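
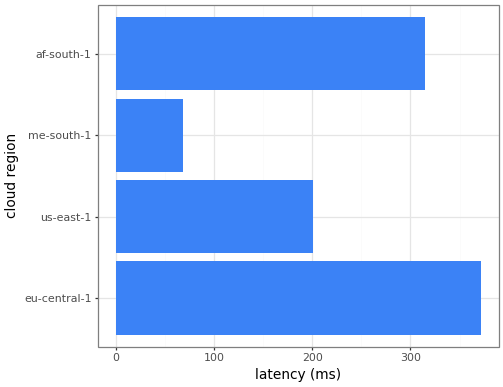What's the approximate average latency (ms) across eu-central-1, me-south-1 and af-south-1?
≈ 233

(350 + 50 + 300) / 3 ≈ 233.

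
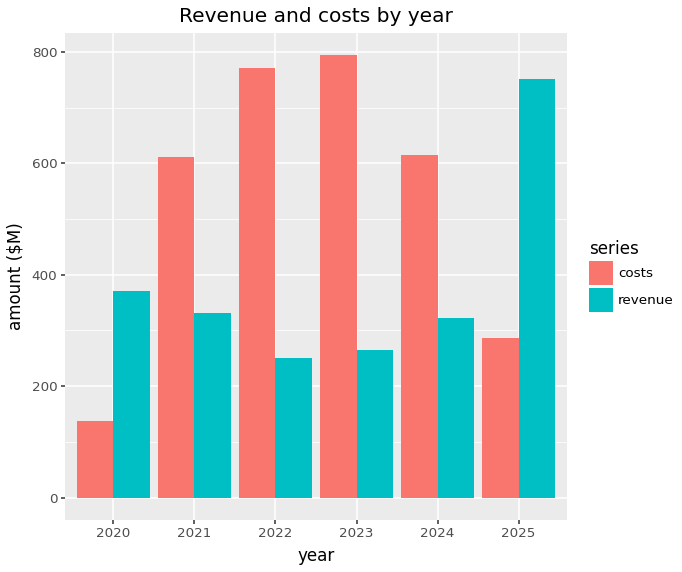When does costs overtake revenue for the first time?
2021

2020: costs ≈ 100 vs revenue ≈ 400 (not yet); 2021: costs ≈ 600 vs revenue ≈ 300 (first crossover).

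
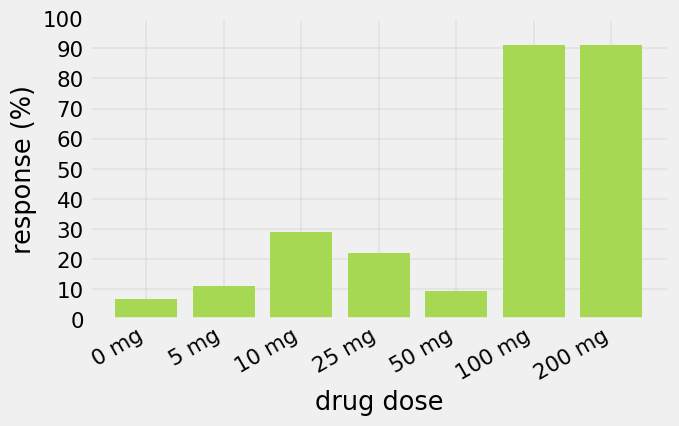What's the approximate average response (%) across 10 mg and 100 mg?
(30 + 90) / 2 ≈ 60.

≈ 60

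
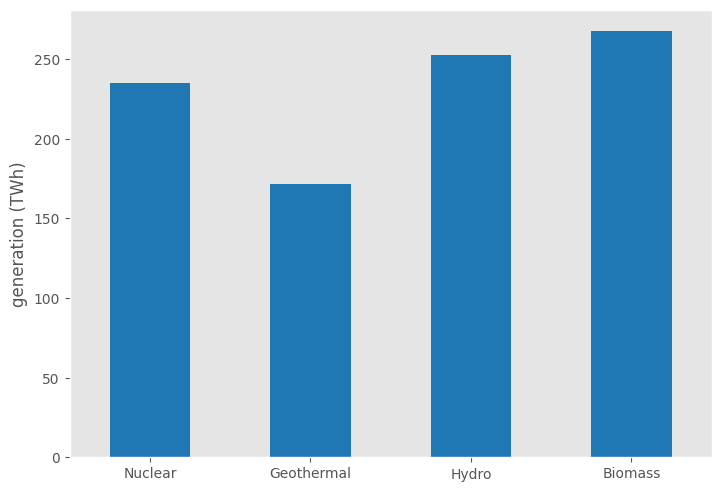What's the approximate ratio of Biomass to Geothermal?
Biomass ≈ 275, Geothermal ≈ 175; 275/175 ≈ 1.57.

≈ 1.57×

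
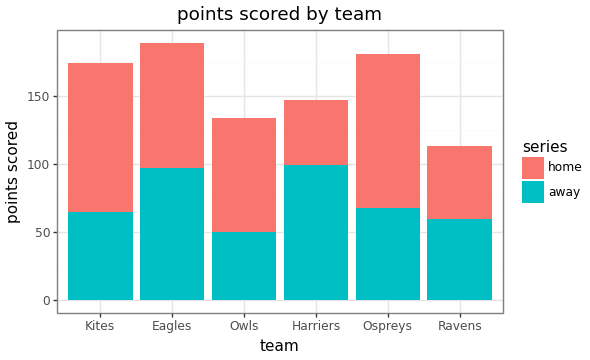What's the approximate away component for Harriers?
≈ 100

away top ≈ 100, bottom ≈ 0; segment ≈ 100.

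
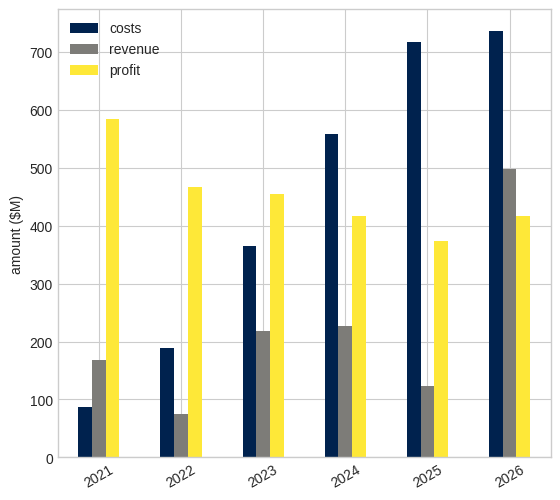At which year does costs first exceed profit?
2024

2023: costs ≈ 400 vs profit ≈ 500 (not yet); 2024: costs ≈ 600 vs profit ≈ 400 (first crossover).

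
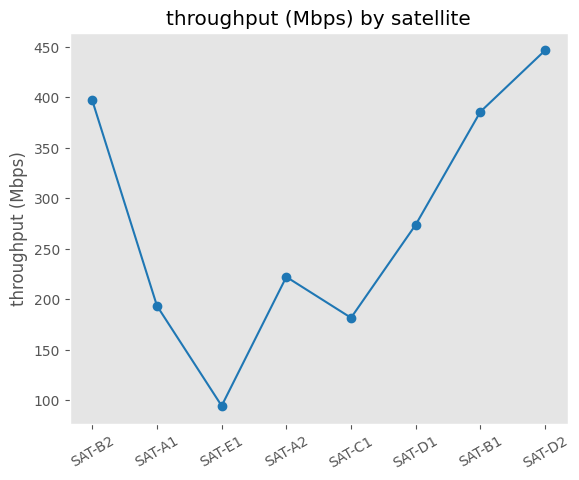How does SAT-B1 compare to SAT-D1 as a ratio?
SAT-B1 ≈ 400, SAT-D1 ≈ 250; 400/250 ≈ 1.6.

≈ 1.6×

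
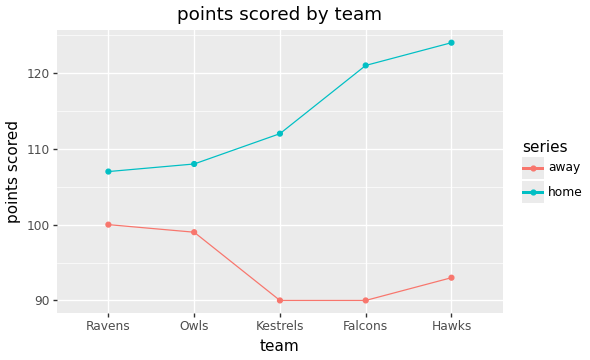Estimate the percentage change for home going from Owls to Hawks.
Owls ≈ 110, Hawks ≈ 125; (125 − 110) / 110 ≈ +13.6%.

≈ +13.6%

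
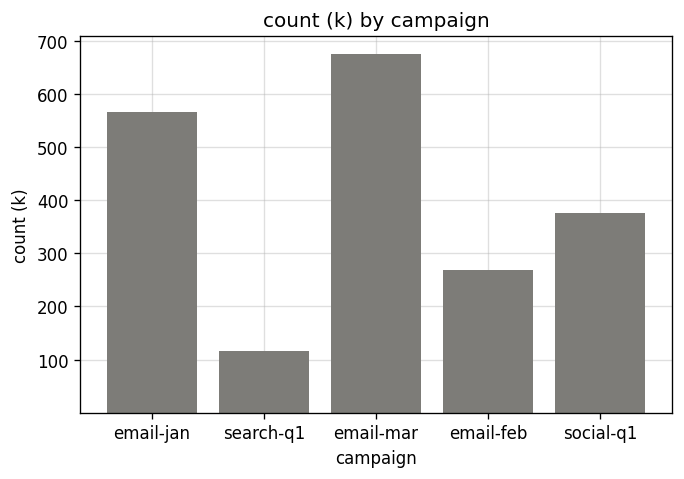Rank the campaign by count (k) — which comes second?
email-jan

Top 3: email-mar ≈ 700, email-jan ≈ 600, social-q1 ≈ 400.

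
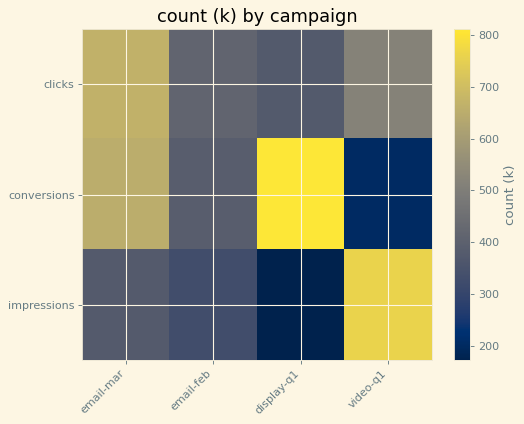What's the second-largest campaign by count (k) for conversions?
email-mar

Top 3 for conversions: display-q1 ≈ 800, email-mar ≈ 700, email-feb ≈ 400.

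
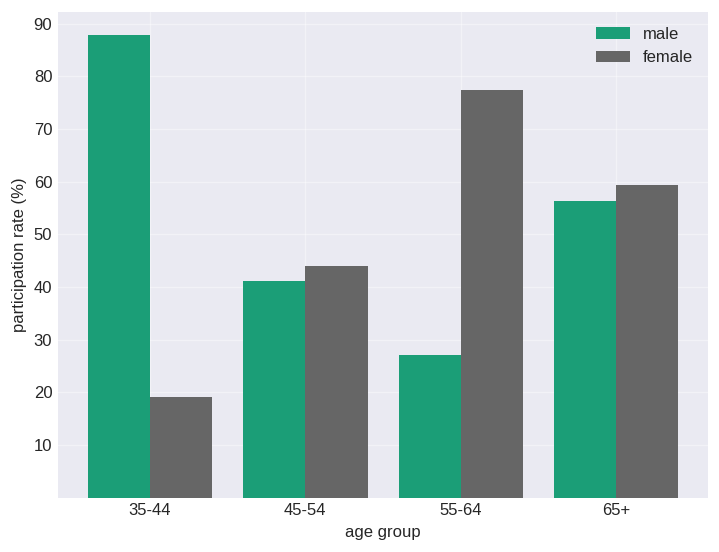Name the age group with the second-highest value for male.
Top 3 for male: 35-44 ≈ 90, 65+ ≈ 60, 45-54 ≈ 40.

65+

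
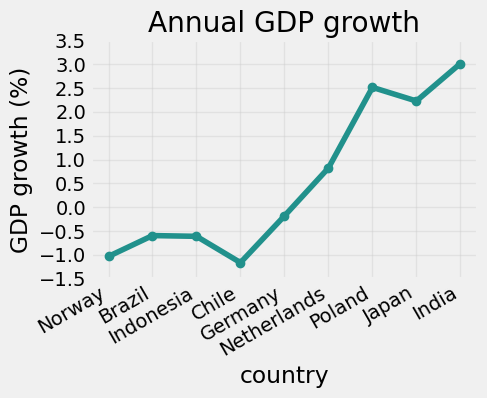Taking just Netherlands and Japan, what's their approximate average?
≈ 1.5

(1.0 + 2.0) / 2 ≈ 1.5.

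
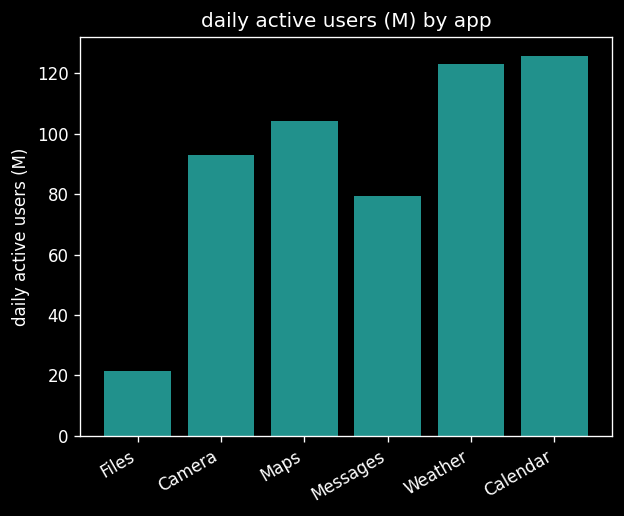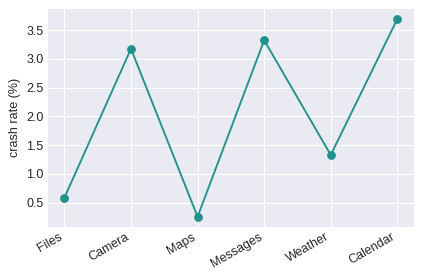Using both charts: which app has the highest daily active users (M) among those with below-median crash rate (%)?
Weather

Chart 2 median crash rate (%) ≈ 2.5; below-median apps: Files, Maps, Weather. Among those, Weather has the highest daily active users (M) (≈ 120).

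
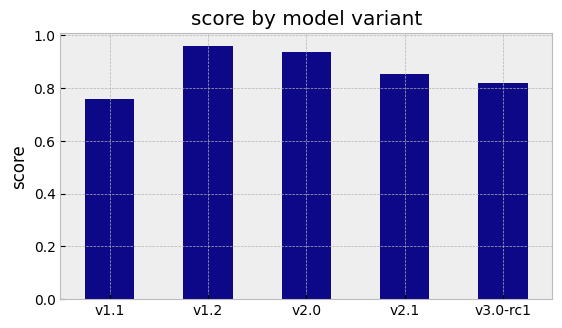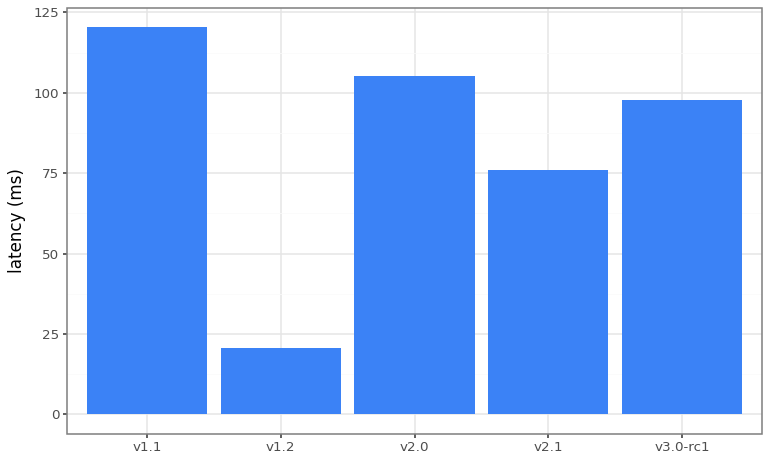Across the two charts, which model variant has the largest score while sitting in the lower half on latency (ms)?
v1.2

Chart 2 median latency (ms) ≈ 100; below-median model variants: v1.2, v2.1. Among those, v1.2 has the highest score (≈ 1).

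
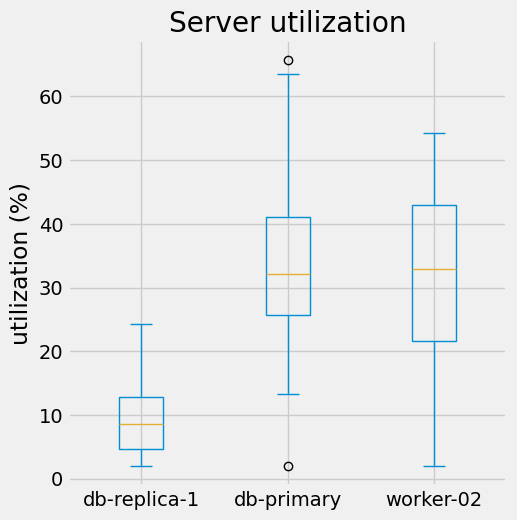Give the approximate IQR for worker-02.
≈ 25

Q3 ≈ 45, Q1 ≈ 20; IQR ≈ 25.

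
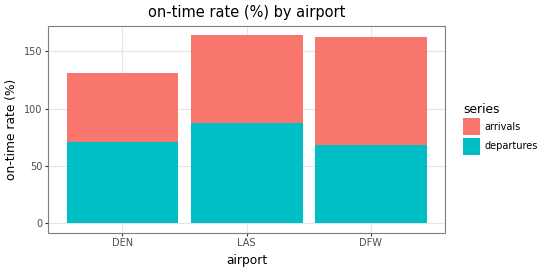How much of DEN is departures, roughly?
≈ 80

departures top ≈ 80, bottom ≈ 0; segment ≈ 80.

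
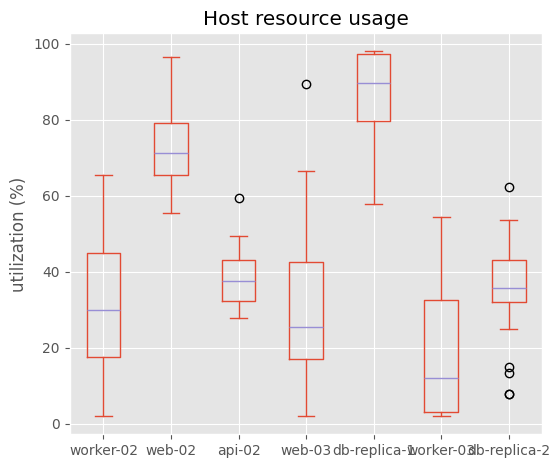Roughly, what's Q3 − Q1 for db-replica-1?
Q3 ≈ 100, Q1 ≈ 80; IQR ≈ 20.

≈ 20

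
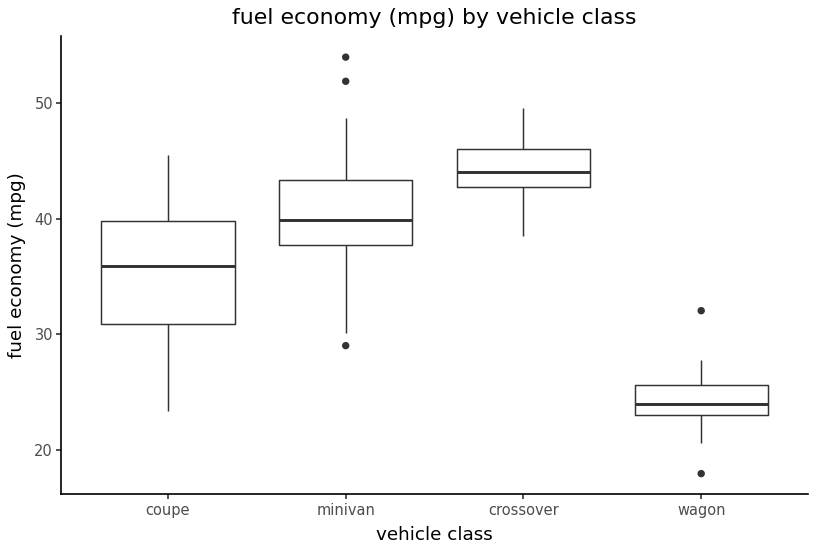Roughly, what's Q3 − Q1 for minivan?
≈ 6

Q3 ≈ 44, Q1 ≈ 38; IQR ≈ 6.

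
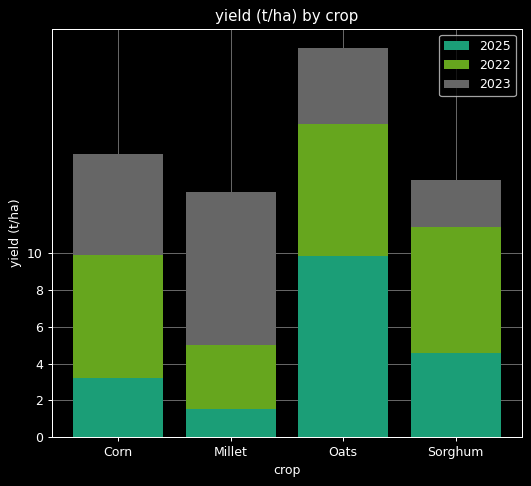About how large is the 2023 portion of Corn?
2023 top ≈ 16, bottom ≈ 10; segment ≈ 6.

≈ 6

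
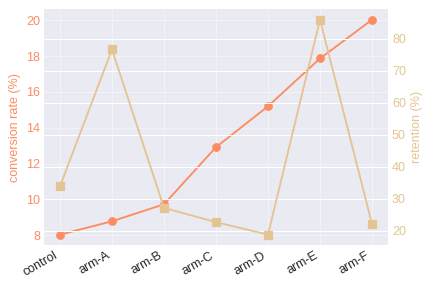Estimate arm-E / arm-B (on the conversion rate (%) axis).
≈ 1.8×

arm-E ≈ 18, arm-B ≈ 10; 18/10 ≈ 1.8.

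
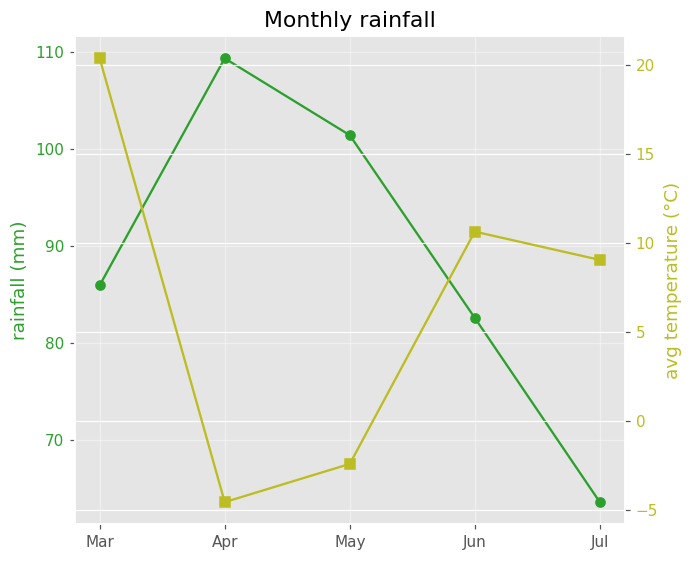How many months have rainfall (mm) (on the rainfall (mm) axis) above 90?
2

Above 90: Apr, May.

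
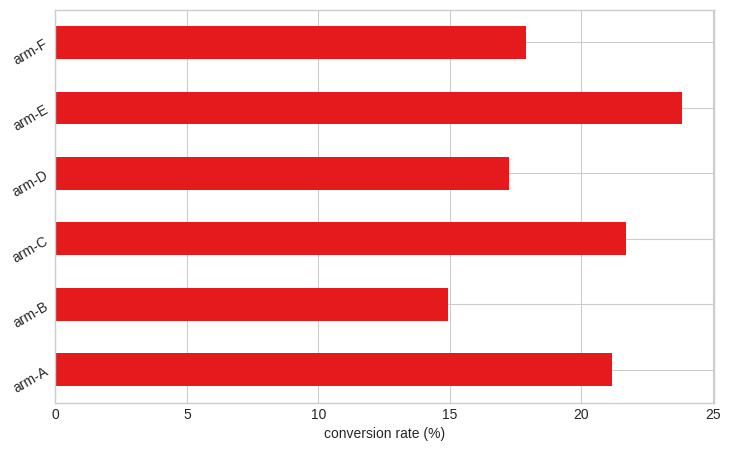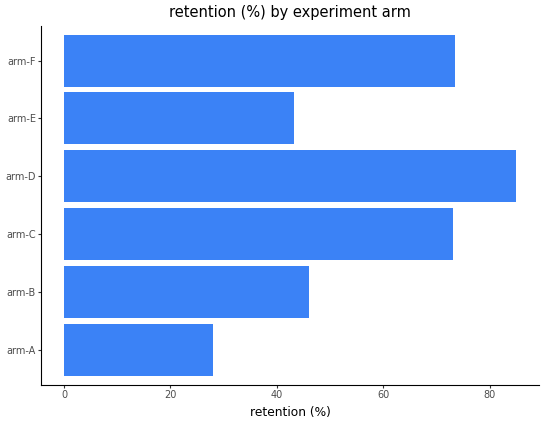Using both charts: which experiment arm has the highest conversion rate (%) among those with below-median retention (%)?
arm-E

Chart 2 median retention (%) ≈ 60; below-median experiment arms: arm-A, arm-B, arm-E. Among those, arm-E has the highest conversion rate (%) (≈ 25).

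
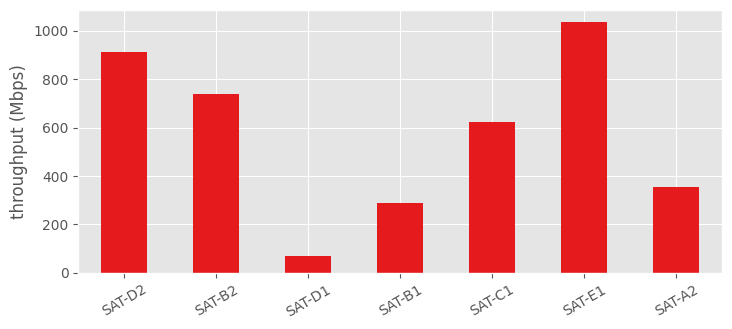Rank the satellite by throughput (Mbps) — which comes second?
SAT-D2

Top 3: SAT-E1 ≈ 1000, SAT-D2 ≈ 900, SAT-B2 ≈ 700.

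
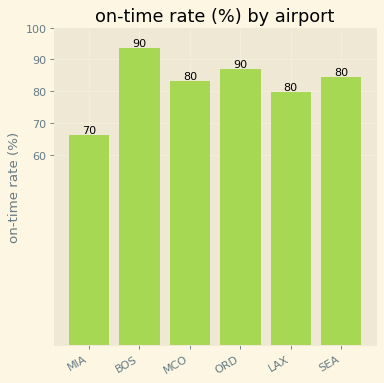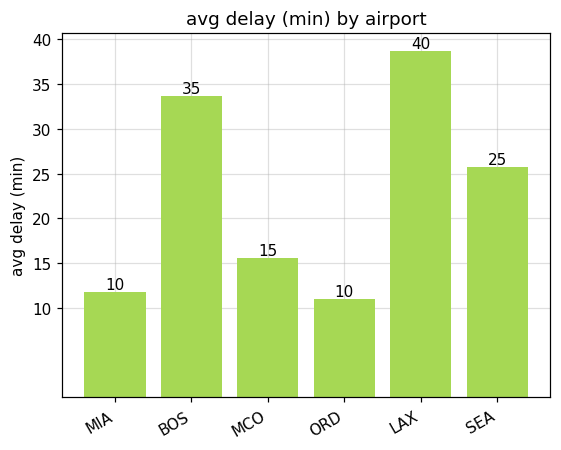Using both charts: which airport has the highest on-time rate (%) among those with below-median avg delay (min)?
Chart 2 median avg delay (min) ≈ 20; below-median airports: MIA, MCO, ORD. Among those, ORD has the highest on-time rate (%) (≈ 90).

ORD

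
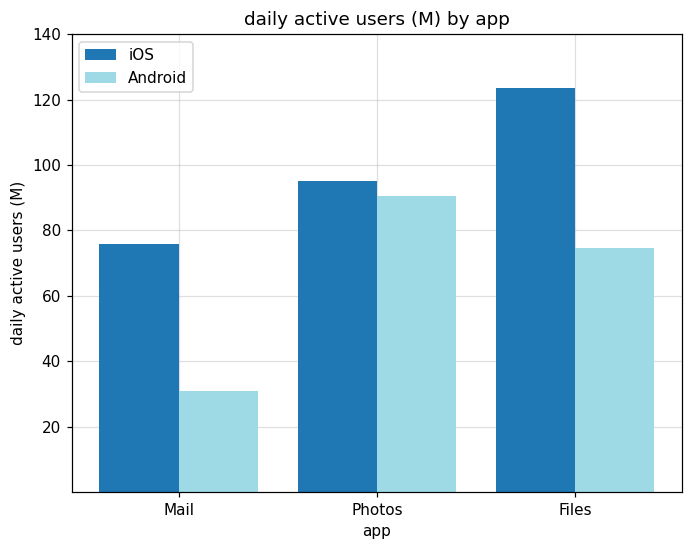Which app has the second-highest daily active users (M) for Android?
Files

Top 3 for Android: Photos ≈ 100, Files ≈ 80, Mail ≈ 40.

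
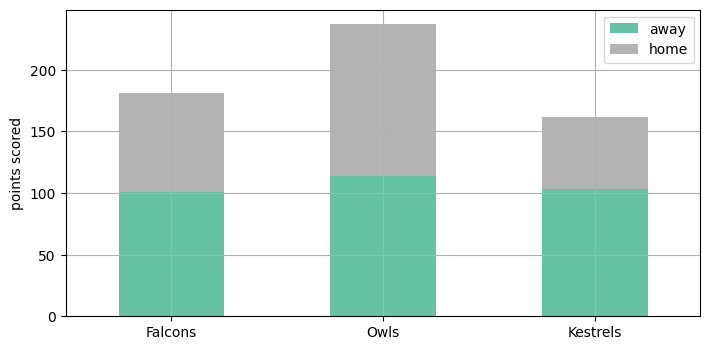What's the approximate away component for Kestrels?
≈ 100

away top ≈ 100, bottom ≈ 0; segment ≈ 100.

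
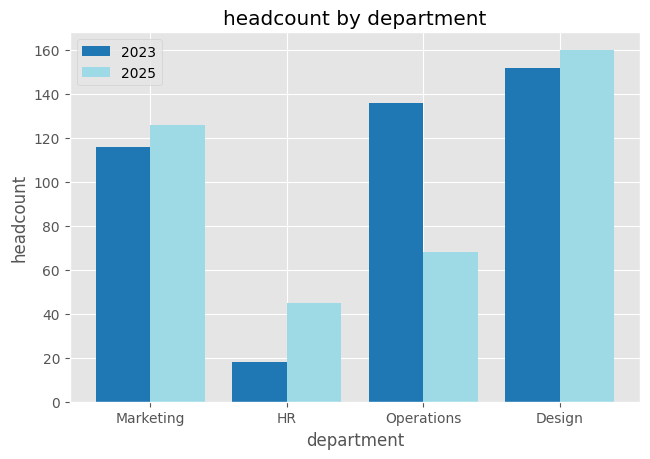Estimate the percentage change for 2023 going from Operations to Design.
≈ +14.3%

Operations ≈ 140, Design ≈ 160; (160 − 140) / 140 ≈ +14.3%.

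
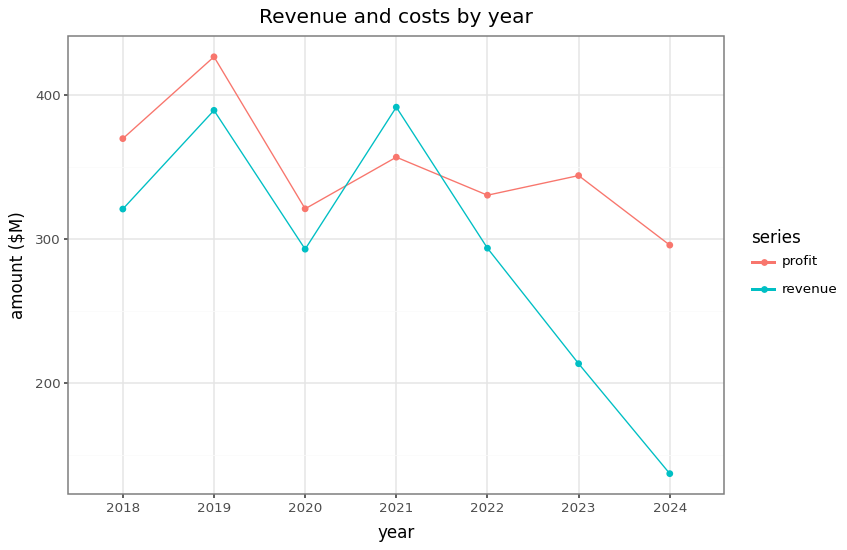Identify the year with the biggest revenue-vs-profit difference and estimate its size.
2024: revenue ≈ 125, profit ≈ 300 → gap ≈ 175. Next-largest (2023) is only ≈ 125.

2024, ≈ 175 $M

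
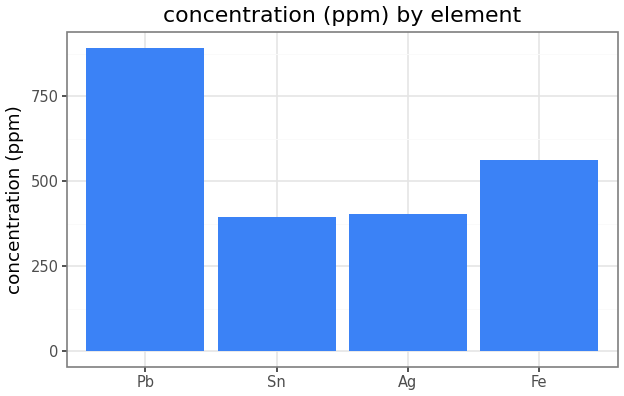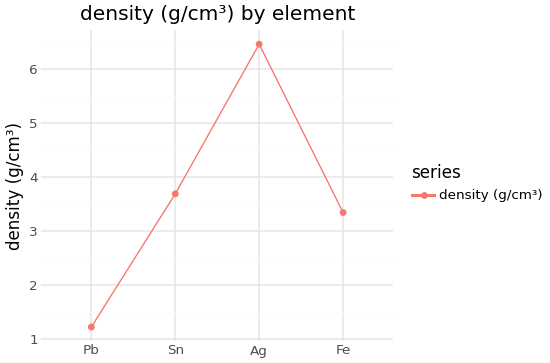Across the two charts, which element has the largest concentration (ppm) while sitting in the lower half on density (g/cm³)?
Chart 2 median density (g/cm³) ≈ 4; below-median elements: Pb, Fe. Among those, Pb has the highest concentration (ppm) (≈ 900).

Pb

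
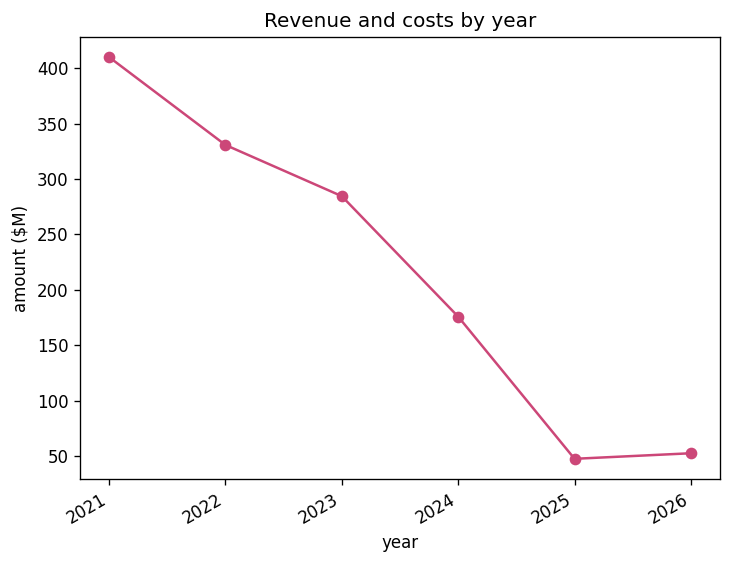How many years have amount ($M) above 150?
4

Above 150: 2021, 2022, 2023, 2024.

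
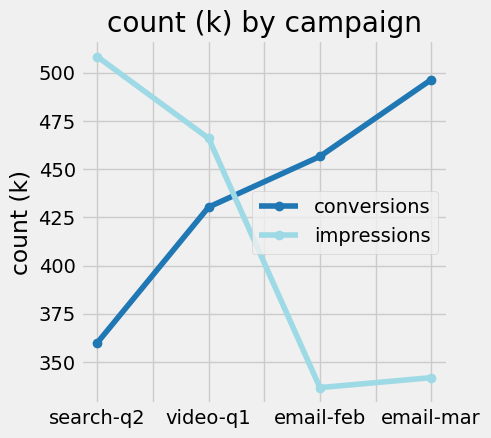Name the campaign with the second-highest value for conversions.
email-feb

Top 3 for conversions: email-mar ≈ 500, email-feb ≈ 460, video-q1 ≈ 440.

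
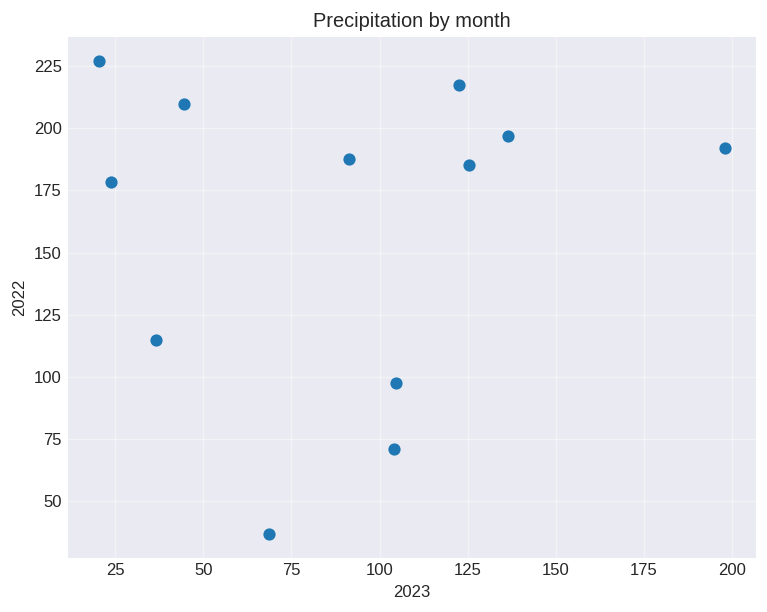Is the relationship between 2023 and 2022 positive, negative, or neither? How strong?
no clear correlation

Points are roughly uncorrelated; weak (|r| ≈ 0.1).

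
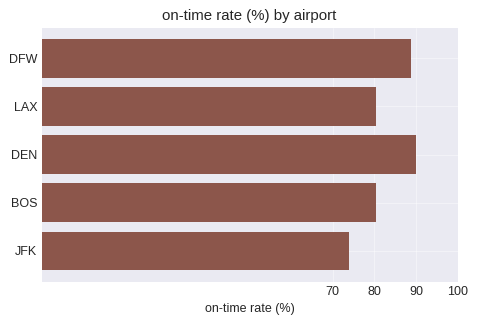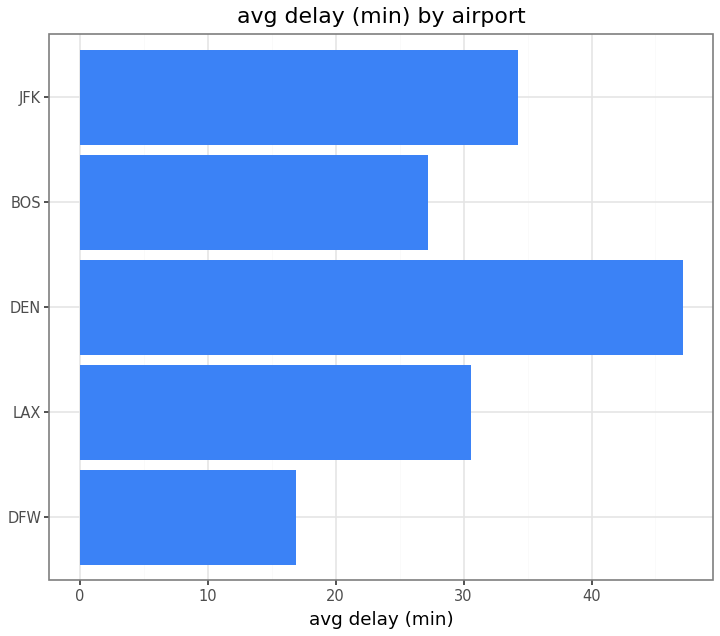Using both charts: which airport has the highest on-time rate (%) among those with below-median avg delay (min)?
Chart 2 median avg delay (min) ≈ 30; below-median airports: DFW, BOS. Among those, DFW has the highest on-time rate (%) (≈ 90).

DFW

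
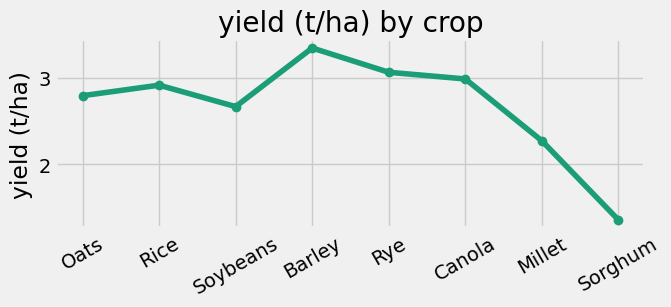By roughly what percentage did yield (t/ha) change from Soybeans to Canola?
≈ +15.4%

Soybeans ≈ 2.6, Canola ≈ 3.0; (3.0 − 2.6) / 2.6 ≈ +15.4%.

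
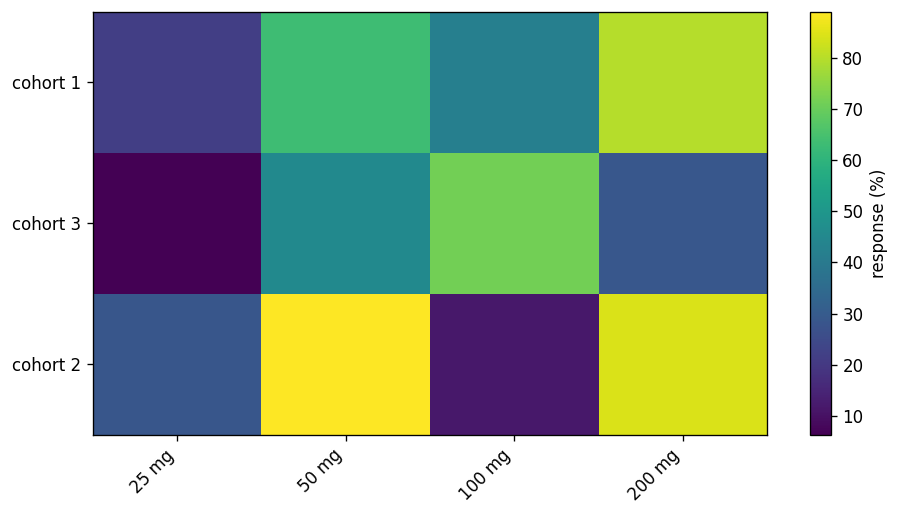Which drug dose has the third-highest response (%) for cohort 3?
Top 4 for cohort 3: 100 mg ≈ 70, 50 mg ≈ 50, 200 mg ≈ 30, 25 mg ≈ 10.

200 mg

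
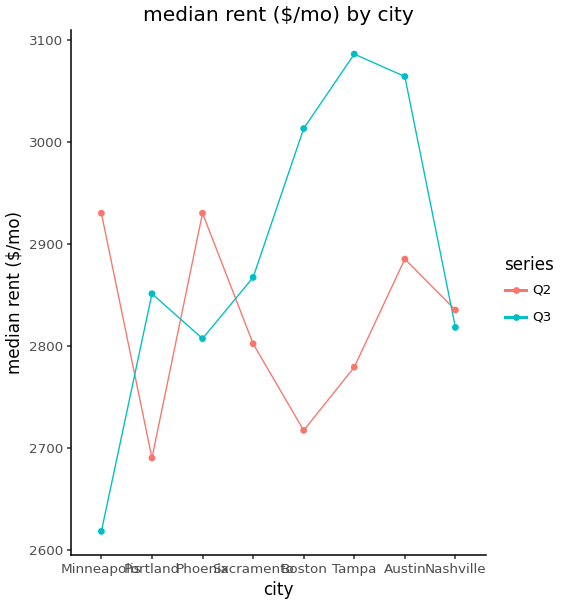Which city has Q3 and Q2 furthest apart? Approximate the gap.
Minneapolis, ≈ 350 $/mo

Minneapolis: Q3 ≈ 2600, Q2 ≈ 2950 → gap ≈ 350. Next-largest (Tampa) is only ≈ 300.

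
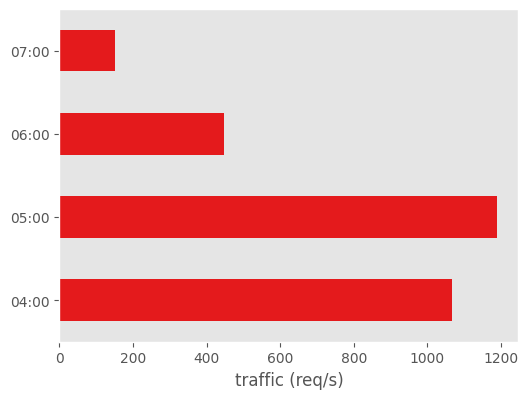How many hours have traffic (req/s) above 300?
Above 300: 04:00, 05:00, 06:00.

3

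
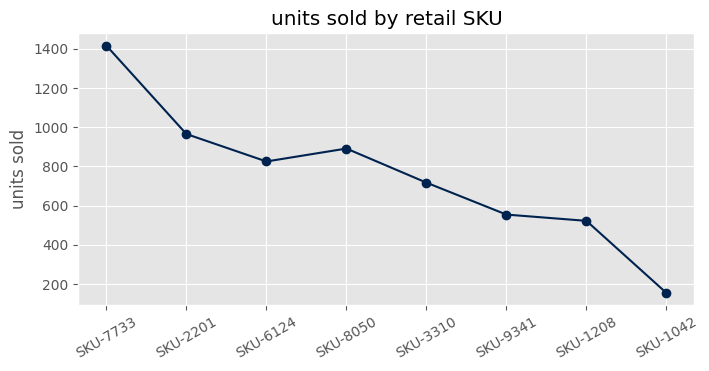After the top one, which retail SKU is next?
Top 3: SKU-7733 ≈ 1400, SKU-2201 ≈ 1000, SKU-8050 ≈ 800.

SKU-2201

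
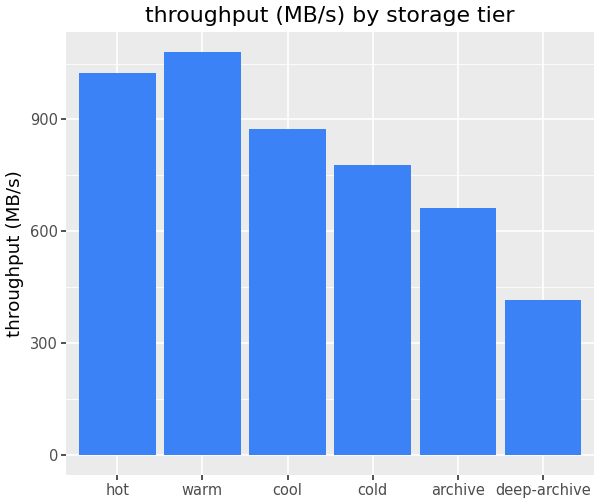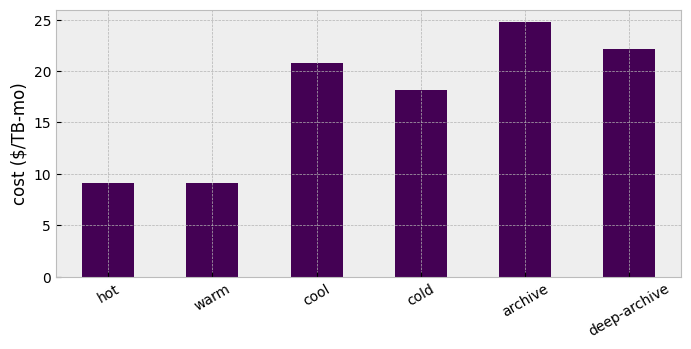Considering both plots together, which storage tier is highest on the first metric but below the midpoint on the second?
warm

Chart 2 median cost ($/TB-mo) ≈ 20; below-median storage tiers: hot, warm, cold. Among those, warm has the highest throughput (MB/s) (≈ 1100).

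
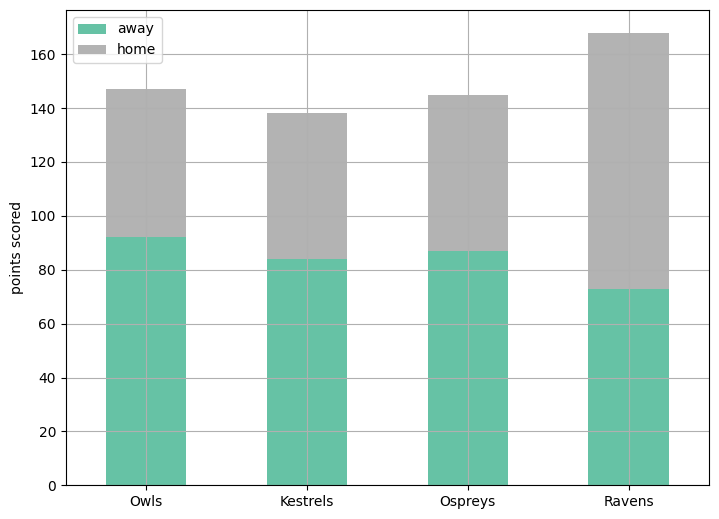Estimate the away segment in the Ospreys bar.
≈ 80

away top ≈ 80, bottom ≈ 0; segment ≈ 80.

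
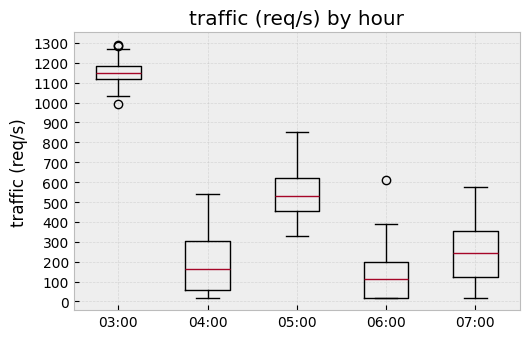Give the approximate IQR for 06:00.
Q3 ≈ 200, Q1 ≈ 0; IQR ≈ 200.

≈ 200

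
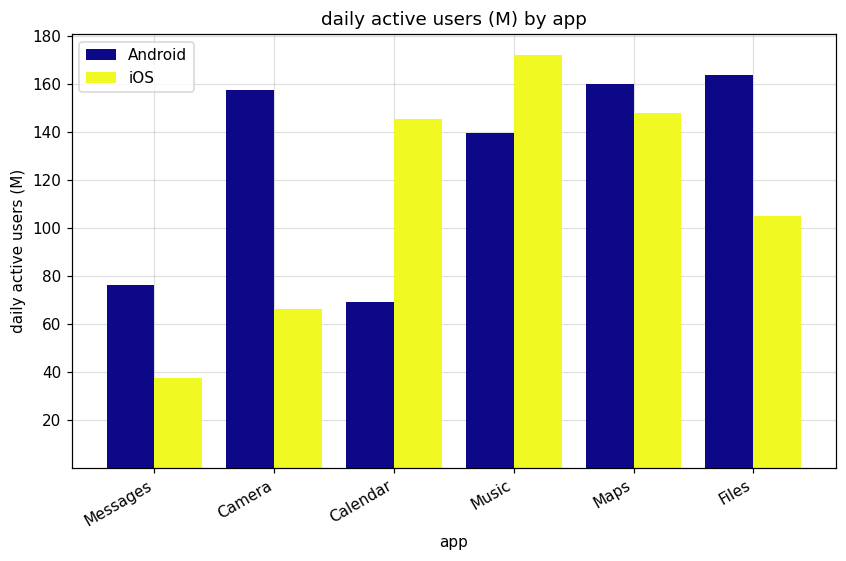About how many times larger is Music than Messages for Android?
Music ≈ 140, Messages ≈ 80; 140/80 ≈ 1.75.

≈ 1.75×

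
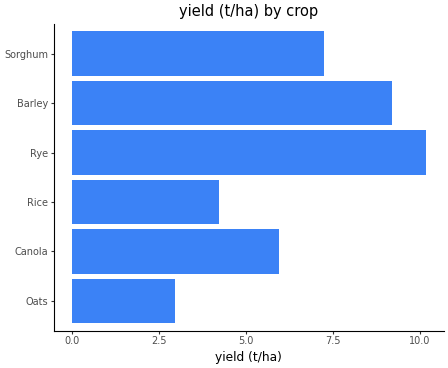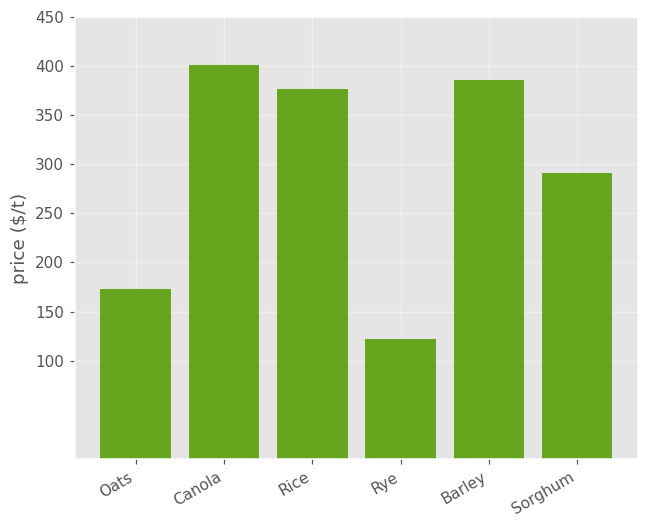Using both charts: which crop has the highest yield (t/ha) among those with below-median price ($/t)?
Chart 2 median price ($/t) ≈ 350; below-median crops: Oats, Rye, Sorghum. Among those, Rye has the highest yield (t/ha) (≈ 10).

Rye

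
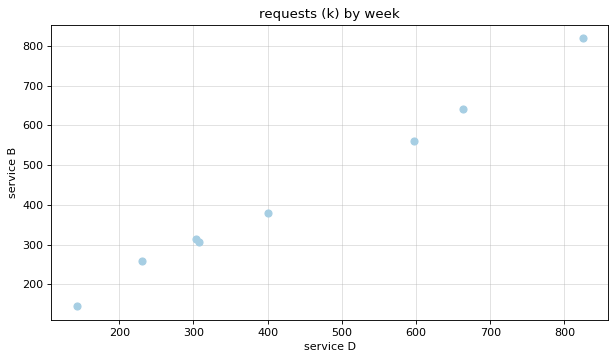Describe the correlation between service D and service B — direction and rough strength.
Points are positively correlated; strong (|r| ≈ 1.0).

positive, strong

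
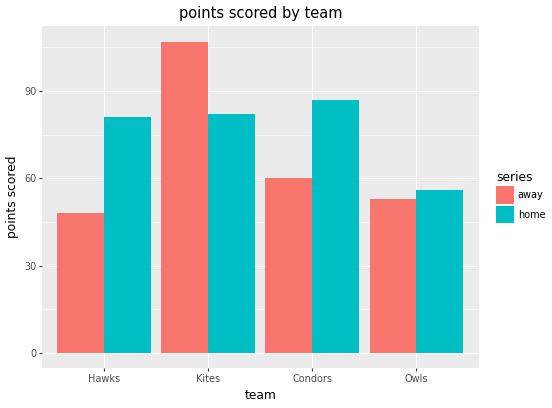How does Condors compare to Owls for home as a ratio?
Condors ≈ 90, Owls ≈ 60; 90/60 ≈ 1.5.

≈ 1.5×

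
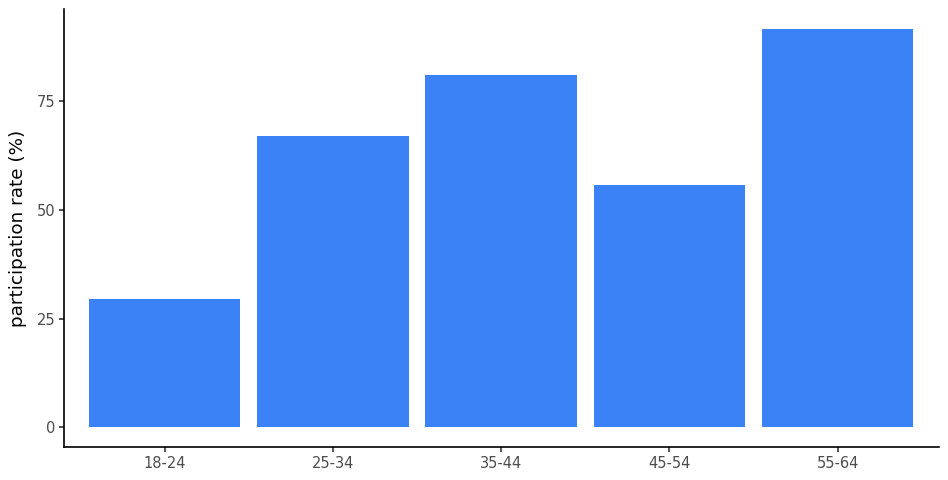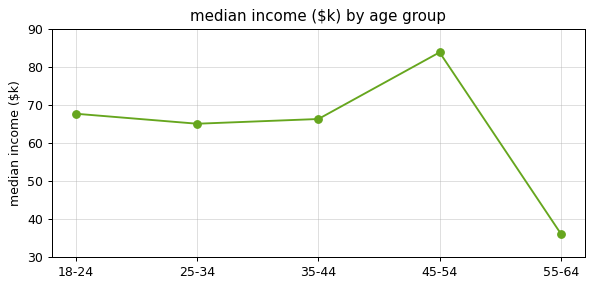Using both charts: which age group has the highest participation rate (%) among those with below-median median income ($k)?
55-64

Chart 2 median median income ($k) ≈ 70; below-median age groups: 25-34, 55-64. Among those, 55-64 has the highest participation rate (%) (≈ 90).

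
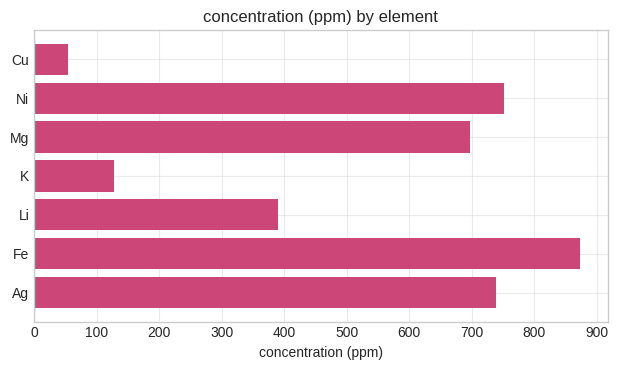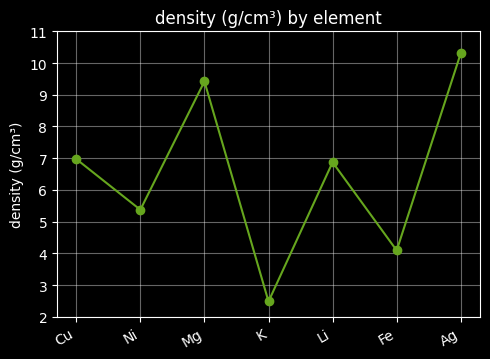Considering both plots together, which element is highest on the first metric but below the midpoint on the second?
Chart 2 median density (g/cm³) ≈ 7; below-median elements: Ni, K, Fe. Among those, Fe has the highest concentration (ppm) (≈ 900).

Fe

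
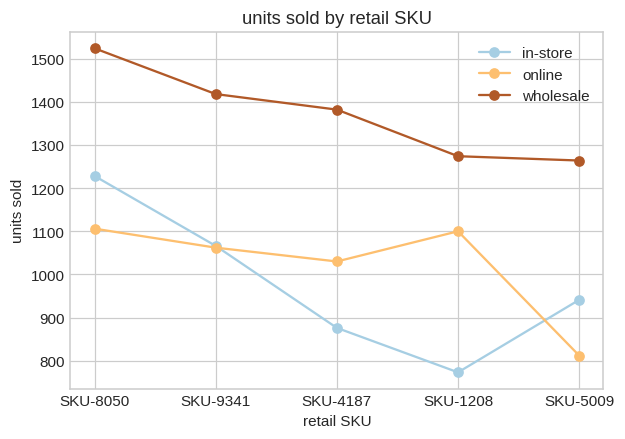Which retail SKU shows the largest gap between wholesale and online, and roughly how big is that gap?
SKU-5009, ≈ 500

SKU-5009: wholesale ≈ 1300, online ≈ 800 → gap ≈ 500. Next-largest (SKU-8050) is only ≈ 400.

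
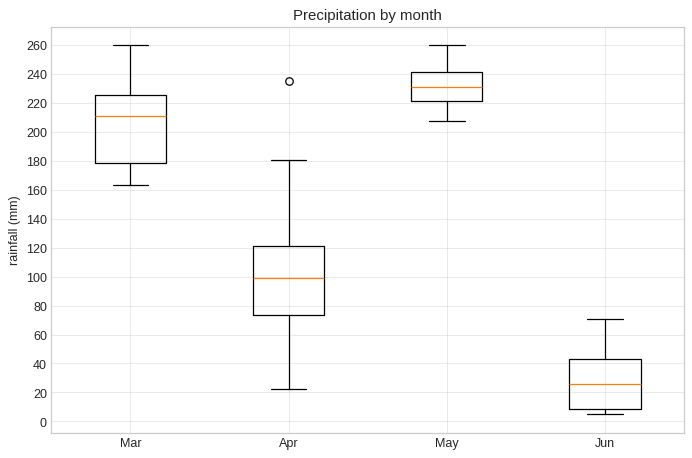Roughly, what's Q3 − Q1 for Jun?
Q3 ≈ 40, Q1 ≈ 0; IQR ≈ 40.

≈ 40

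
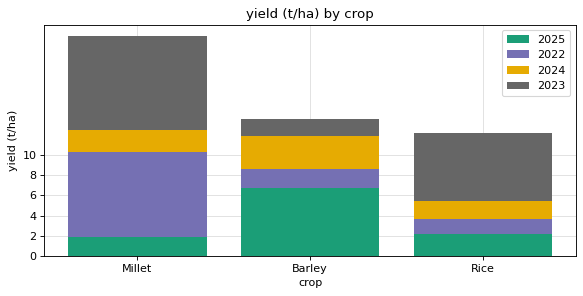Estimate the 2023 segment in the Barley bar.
≈ 2

2023 top ≈ 14, bottom ≈ 12; segment ≈ 2.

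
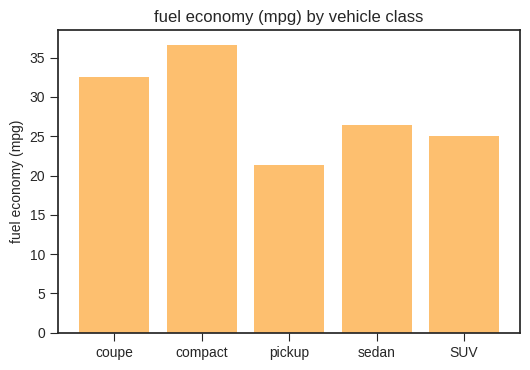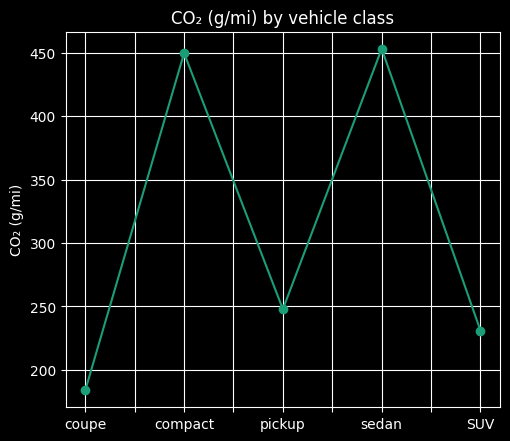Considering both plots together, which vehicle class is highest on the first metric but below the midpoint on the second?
Chart 2 median CO₂ (g/mi) ≈ 250; below-median vehicle classes: coupe, SUV. Among those, coupe has the highest fuel economy (mpg) (≈ 35).

coupe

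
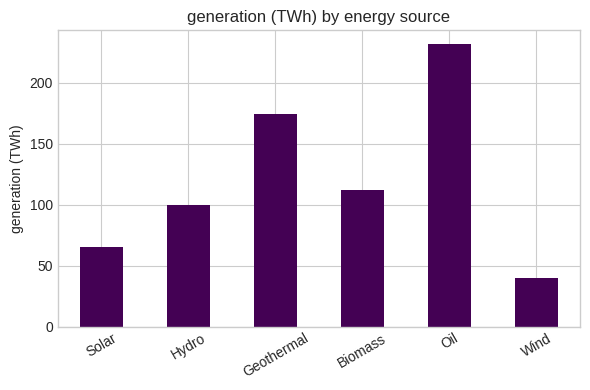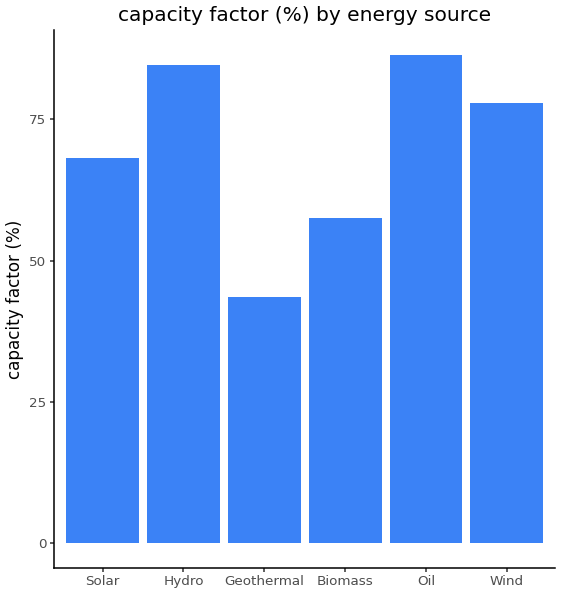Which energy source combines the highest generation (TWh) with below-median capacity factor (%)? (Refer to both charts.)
Chart 2 median capacity factor (%) ≈ 70; below-median energy sources: Solar, Geothermal, Biomass. Among those, Geothermal has the highest generation (TWh) (≈ 175).

Geothermal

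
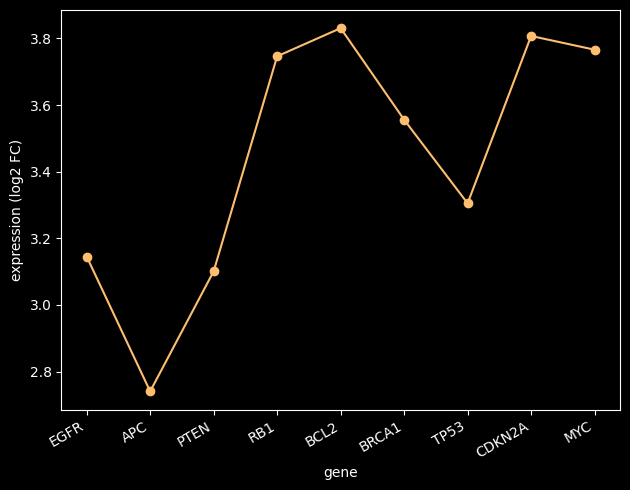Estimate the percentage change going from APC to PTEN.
APC ≈ 2.7, PTEN ≈ 3.1; (3.1 − 2.7) / 2.7 ≈ +14.8%.

≈ +14.8%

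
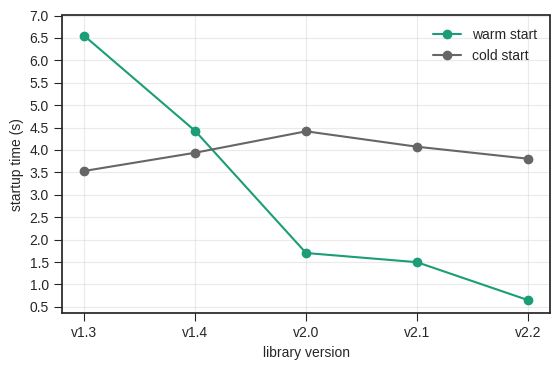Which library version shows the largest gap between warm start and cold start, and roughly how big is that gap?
v2.2: warm start ≈ 0.5, cold start ≈ 4.0 → gap ≈ 3.5. Next-largest (v1.3) is only ≈ 3.0.

v2.2, ≈ 3.5 s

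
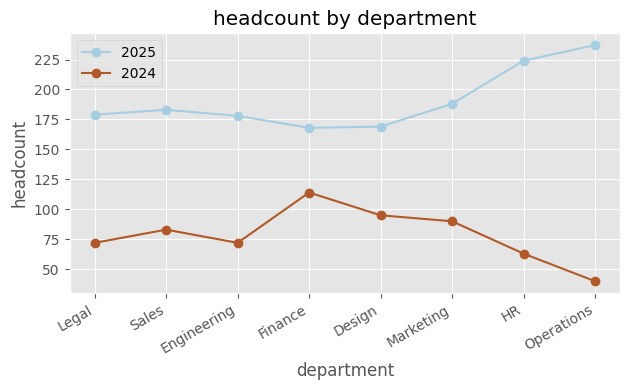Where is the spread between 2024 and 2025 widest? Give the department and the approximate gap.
Operations, ≈ 200

Operations: 2024 ≈ 40, 2025 ≈ 240 → gap ≈ 200. Next-largest (HR) is only ≈ 160.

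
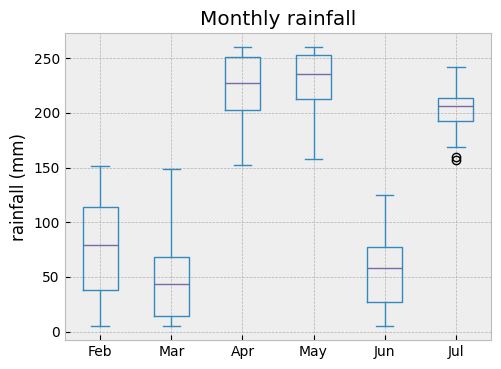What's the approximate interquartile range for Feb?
≈ 80

Q3 ≈ 120, Q1 ≈ 40; IQR ≈ 80.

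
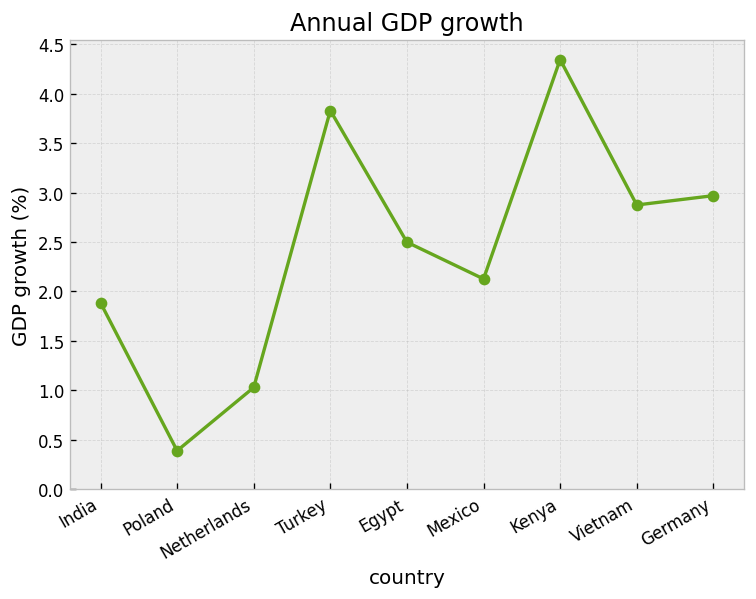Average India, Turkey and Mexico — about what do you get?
(2.0 + 4.0 + 2.0) / 3 ≈ 2.67.

≈ 2.67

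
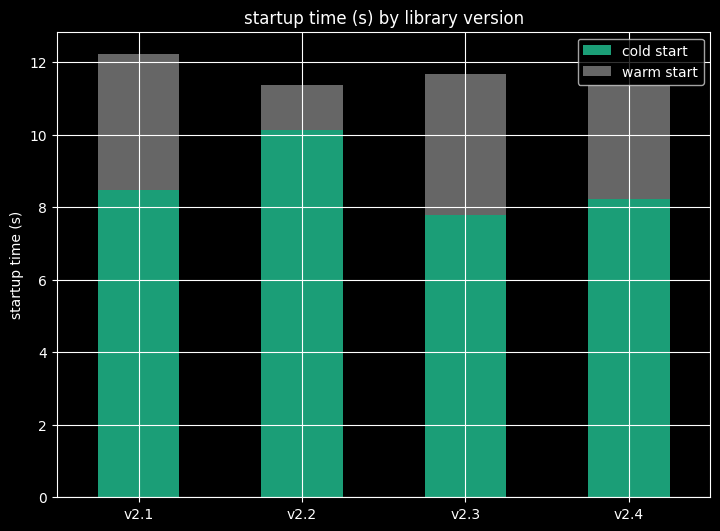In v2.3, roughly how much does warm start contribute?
≈ 4

warm start top ≈ 12, bottom ≈ 8; segment ≈ 4.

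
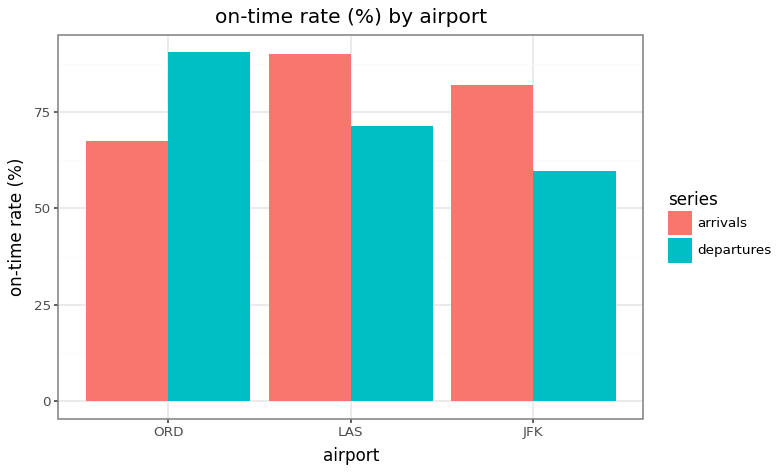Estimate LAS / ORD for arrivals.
≈ 1.29×

LAS ≈ 90, ORD ≈ 70; 90/70 ≈ 1.29.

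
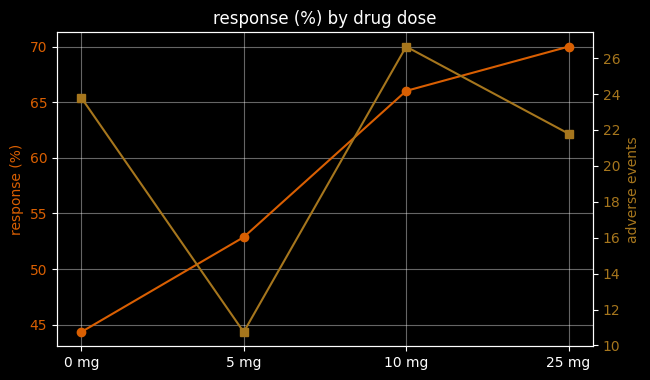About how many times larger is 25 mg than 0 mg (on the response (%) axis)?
≈ 1.56×

25 mg ≈ 70, 0 mg ≈ 45; 70/45 ≈ 1.56.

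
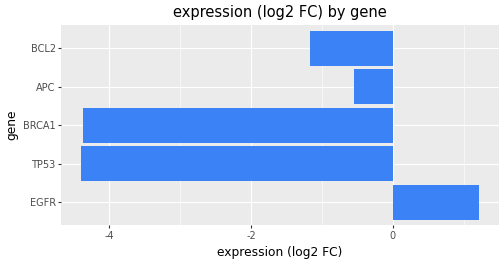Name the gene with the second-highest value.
Top 3: EGFR ≈ 1.0, APC ≈ -0.5, BCL2 ≈ -1.0.

APC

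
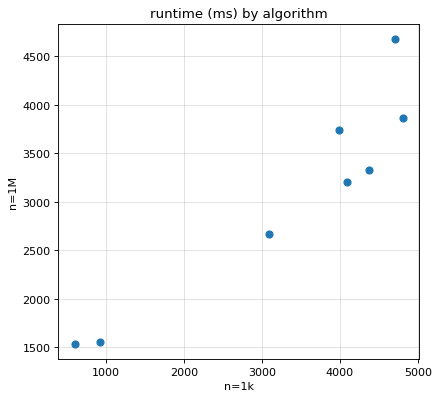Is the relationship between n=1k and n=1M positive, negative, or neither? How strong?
positive, strong

Points are positively correlated; strong (|r| ≈ 0.9).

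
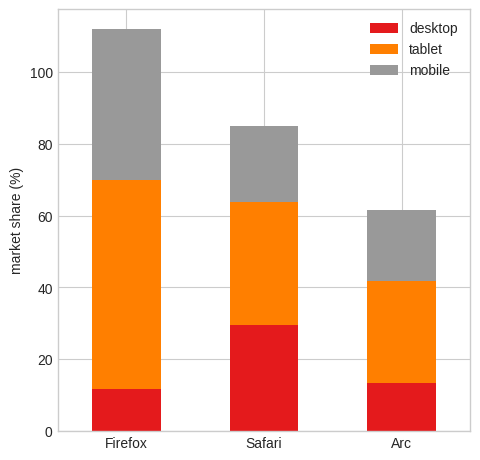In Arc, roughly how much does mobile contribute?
mobile top ≈ 60, bottom ≈ 40; segment ≈ 20.

≈ 20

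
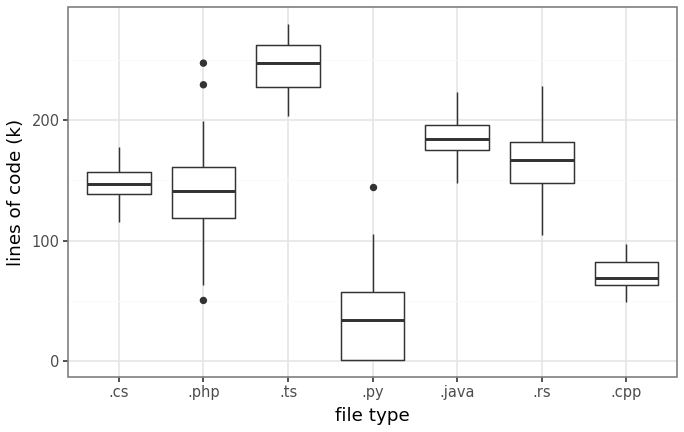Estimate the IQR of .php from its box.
Q3 ≈ 160, Q1 ≈ 120; IQR ≈ 40.

≈ 40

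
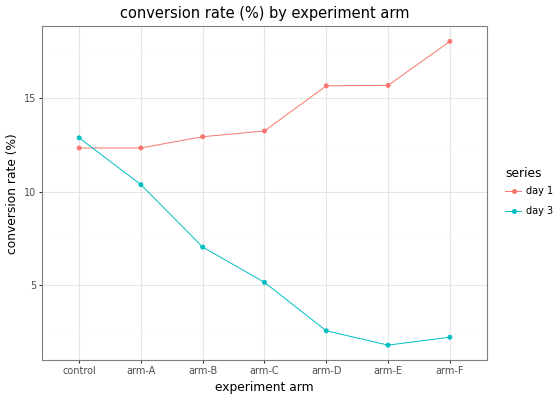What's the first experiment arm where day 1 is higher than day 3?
arm-A

control: day 1 ≈ 12 vs day 3 ≈ 12 (not yet); arm-A: day 1 ≈ 12 vs day 3 ≈ 10 (first crossover).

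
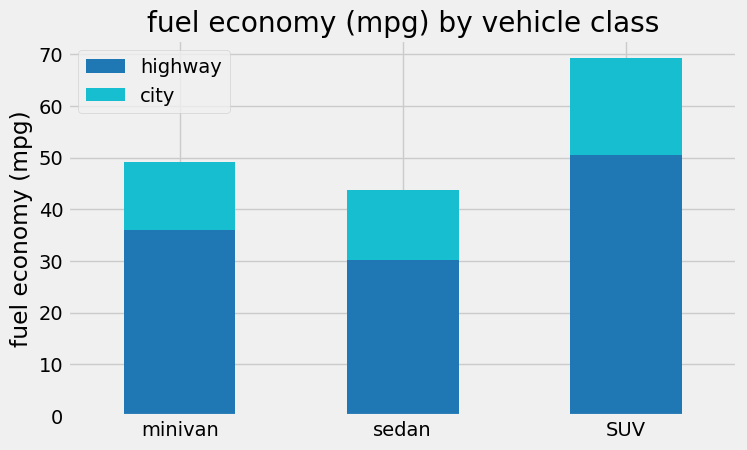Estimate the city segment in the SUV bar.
city top ≈ 70, bottom ≈ 50; segment ≈ 20.

≈ 20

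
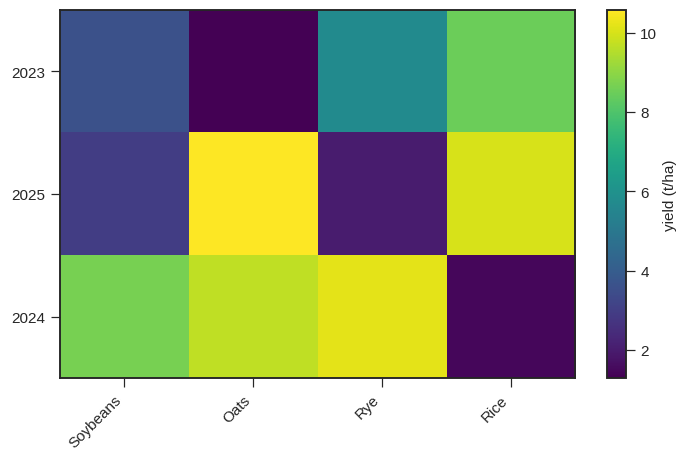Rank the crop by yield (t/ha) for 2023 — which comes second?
Top 3 for 2023: Rice ≈ 8, Rye ≈ 6, Soybeans ≈ 4.

Rye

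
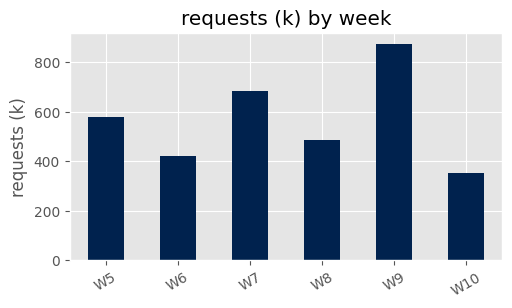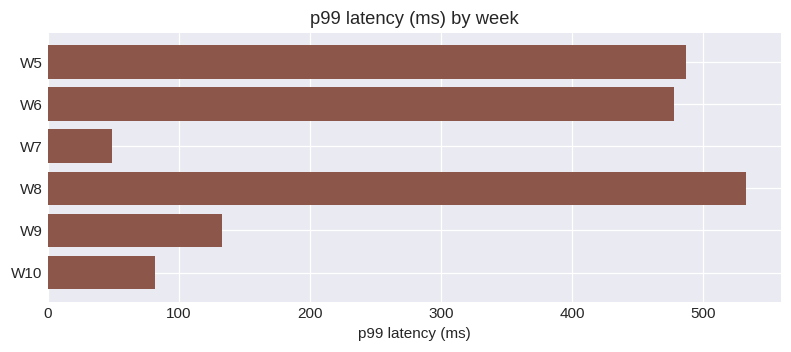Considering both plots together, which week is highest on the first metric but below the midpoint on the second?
W9

Chart 2 median p99 latency (ms) ≈ 300; below-median weeks: W7, W9, W10. Among those, W9 has the highest requests (k) (≈ 900).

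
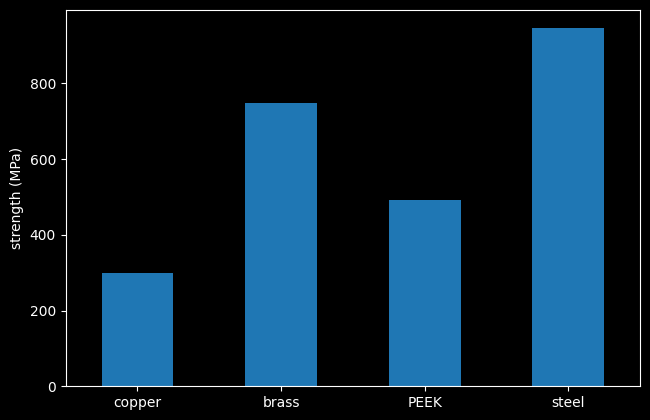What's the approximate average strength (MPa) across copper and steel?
(300 + 900) / 2 ≈ 600.

≈ 600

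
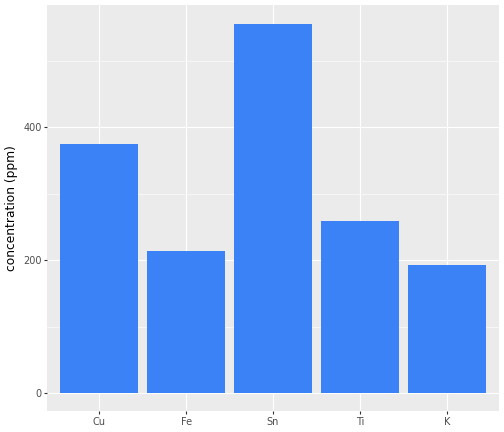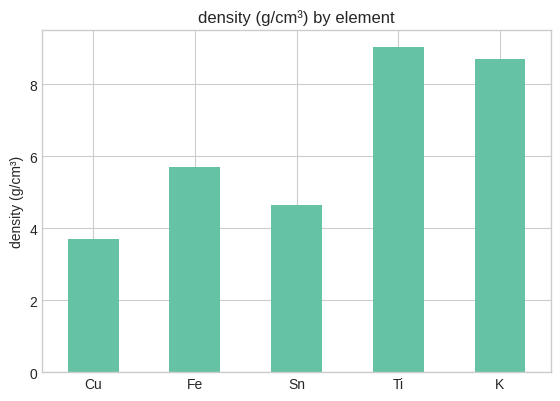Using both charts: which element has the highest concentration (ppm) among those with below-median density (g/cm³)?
Sn

Chart 2 median density (g/cm³) ≈ 6; below-median elements: Cu, Sn. Among those, Sn has the highest concentration (ppm) (≈ 600).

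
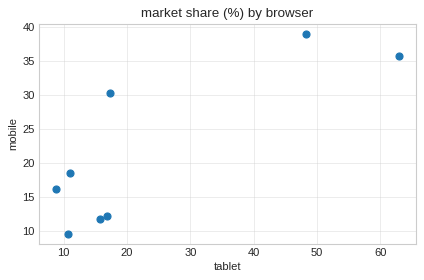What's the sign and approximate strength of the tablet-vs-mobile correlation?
positive, strong

Points are positively correlated; strong (|r| ≈ 0.8).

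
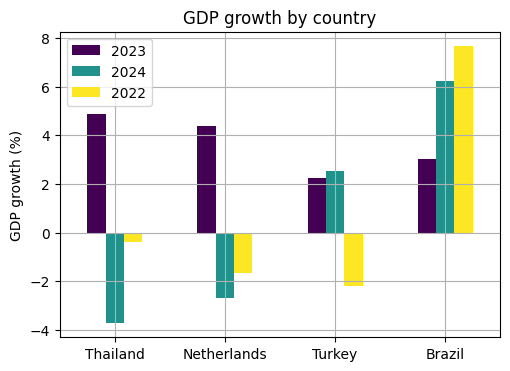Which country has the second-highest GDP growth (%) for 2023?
Netherlands

Top 3 for 2023: Thailand ≈ 5, Netherlands ≈ 4, Brazil ≈ 3.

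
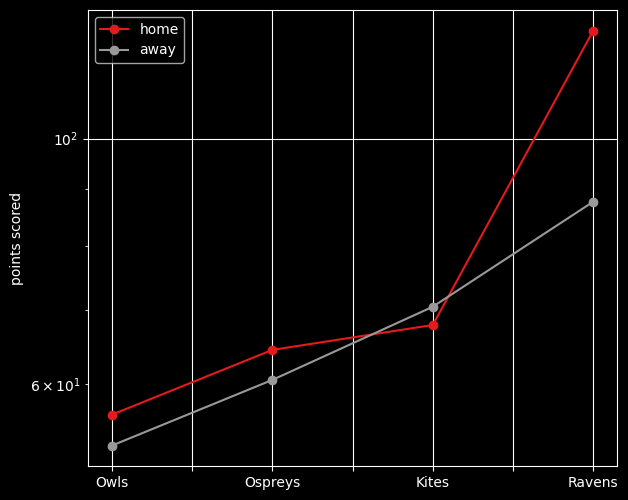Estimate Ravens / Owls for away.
≈ 1.8×

Ravens ≈ 90, Owls ≈ 50; 90/50 ≈ 1.8.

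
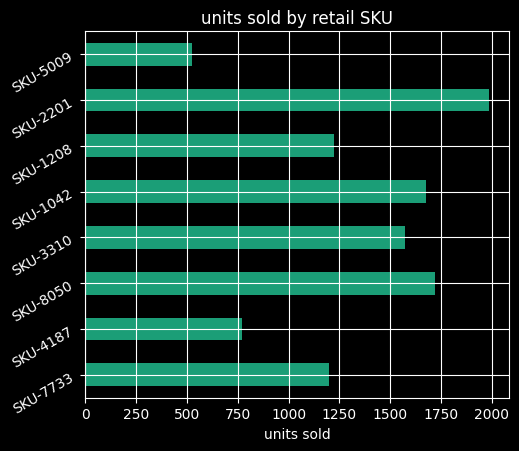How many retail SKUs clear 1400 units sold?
Above 1400: SKU-8050, SKU-3310, SKU-1042, SKU-2201.

4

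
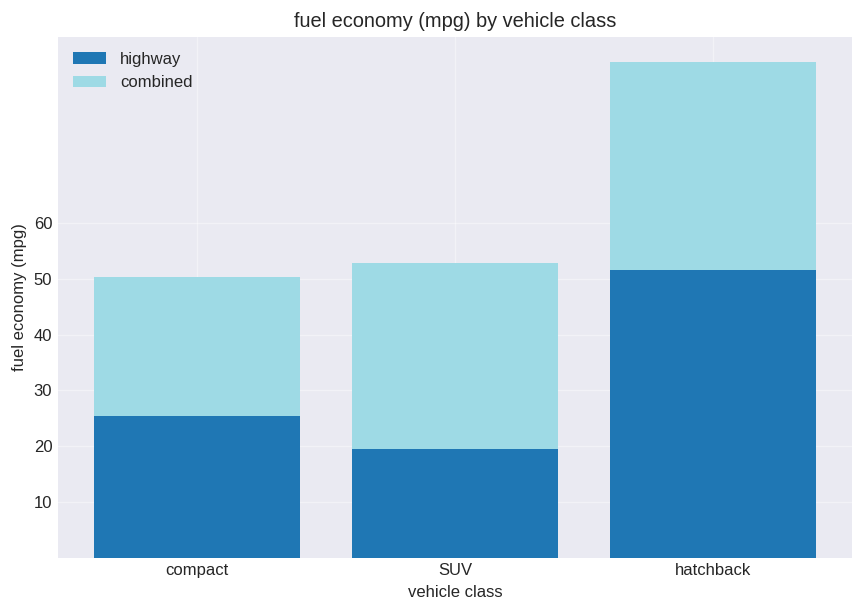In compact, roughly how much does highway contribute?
≈ 30

highway top ≈ 30, bottom ≈ 0; segment ≈ 30.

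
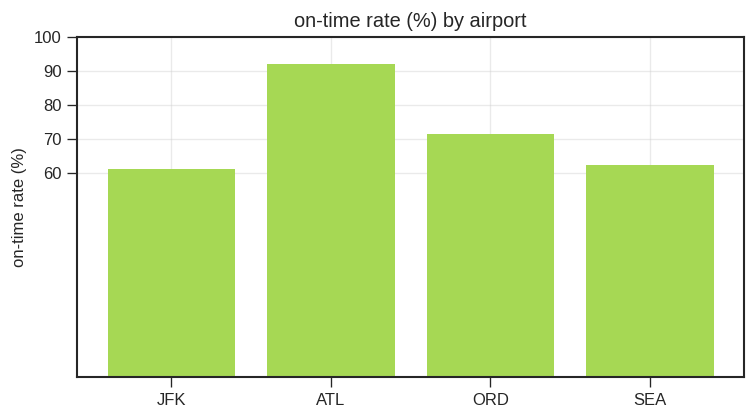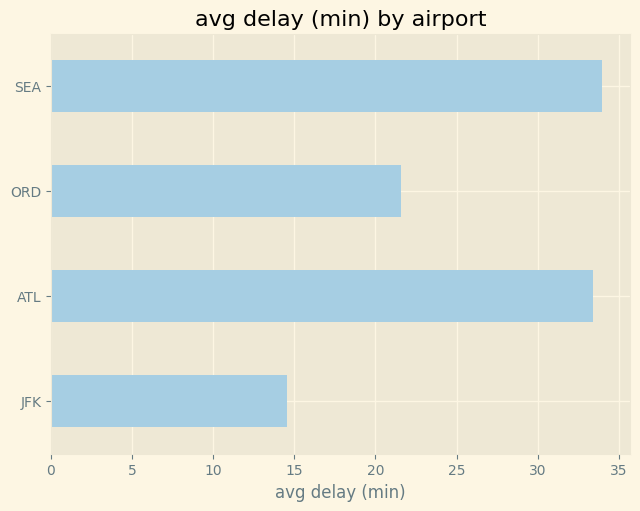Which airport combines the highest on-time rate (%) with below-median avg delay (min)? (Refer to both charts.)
ORD

Chart 2 median avg delay (min) ≈ 30; below-median airports: JFK, ORD. Among those, ORD has the highest on-time rate (%) (≈ 70).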